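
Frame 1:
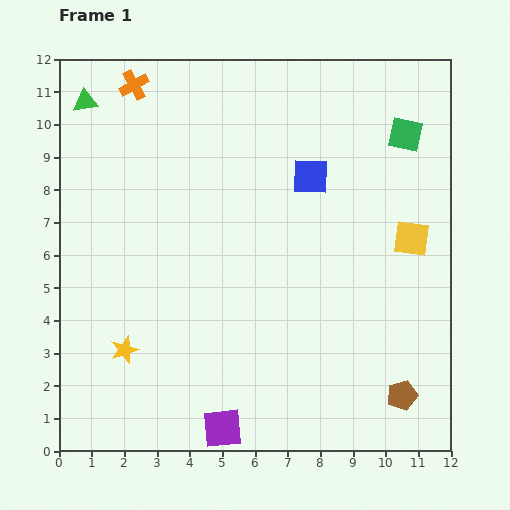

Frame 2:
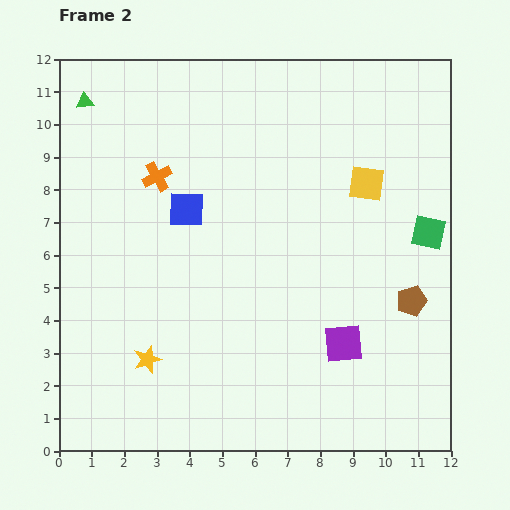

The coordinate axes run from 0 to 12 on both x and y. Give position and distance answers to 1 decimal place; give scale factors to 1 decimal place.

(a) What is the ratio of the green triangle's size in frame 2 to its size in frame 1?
0.7×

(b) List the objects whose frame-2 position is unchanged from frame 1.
the green triangle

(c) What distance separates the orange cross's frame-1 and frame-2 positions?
2.9

The orange cross moved from (2.3, 11.2) to (3.0, 8.4), a distance of √(0.7² + 2.8²) ≈ 2.9.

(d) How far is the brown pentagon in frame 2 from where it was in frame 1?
2.9

The brown pentagon moved from (10.5, 1.7) to (10.8, 4.6), a distance of √(0.3² + 2.9²) ≈ 2.9.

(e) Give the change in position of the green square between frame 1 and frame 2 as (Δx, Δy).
(0.7, -3.0)

The green square was at (10.6, 9.7) in frame 1 and (11.3, 6.7) in frame 2.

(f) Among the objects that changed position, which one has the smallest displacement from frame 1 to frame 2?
the yellow star

(moved 0.8)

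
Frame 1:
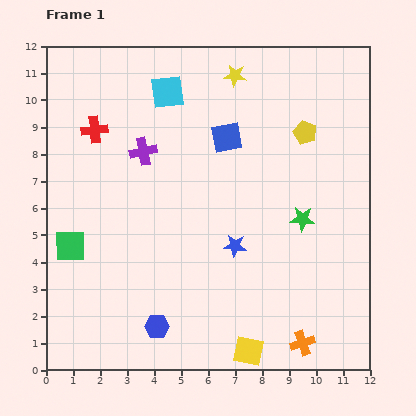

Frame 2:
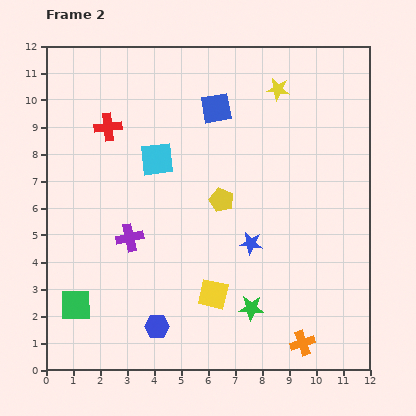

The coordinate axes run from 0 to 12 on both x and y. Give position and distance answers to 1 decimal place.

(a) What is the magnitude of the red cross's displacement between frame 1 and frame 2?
0.5

The red cross moved from (1.8, 8.9) to (2.3, 9.0), a distance of √(0.5² + 0.1²) ≈ 0.5.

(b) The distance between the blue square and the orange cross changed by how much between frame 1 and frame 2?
+1.2

Distance in frame 1: 8.1. Distance in frame 2: 9.3.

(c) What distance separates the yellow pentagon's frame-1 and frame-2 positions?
4.0

The yellow pentagon moved from (9.6, 8.8) to (6.5, 6.3), a distance of √(3.1² + 2.5²) ≈ 4.0.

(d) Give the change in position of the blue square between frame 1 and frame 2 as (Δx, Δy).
(-0.4, 1.1)

The blue square was at (6.7, 8.6) in frame 1 and (6.3, 9.7) in frame 2.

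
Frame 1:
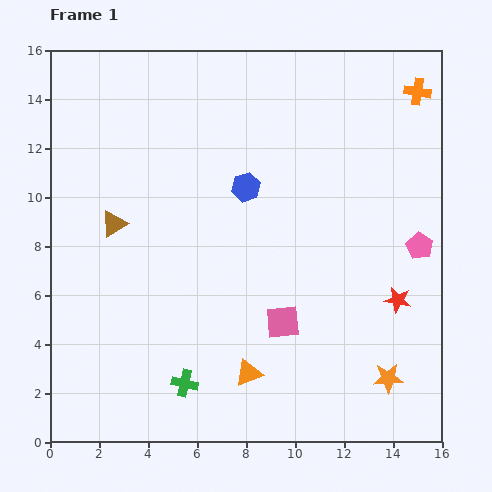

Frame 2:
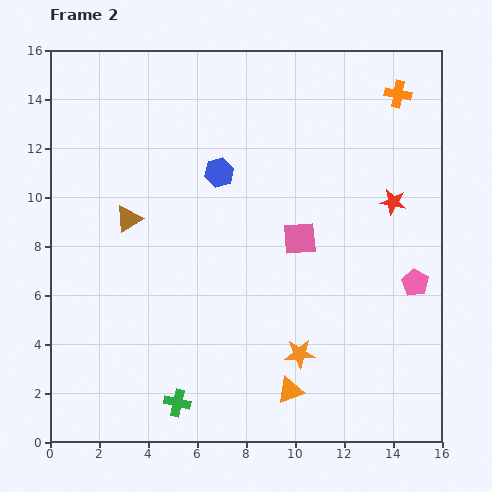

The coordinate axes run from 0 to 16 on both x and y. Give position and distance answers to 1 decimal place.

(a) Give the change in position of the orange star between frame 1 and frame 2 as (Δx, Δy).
(-3.6, 1.0)

The orange star was at (13.8, 2.6) in frame 1 and (10.2, 3.6) in frame 2.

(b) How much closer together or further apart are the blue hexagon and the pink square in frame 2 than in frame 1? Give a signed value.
-1.4

Distance in frame 1: 5.7. Distance in frame 2: 4.3.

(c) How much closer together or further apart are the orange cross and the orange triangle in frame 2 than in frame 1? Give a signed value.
-0.5

Distance in frame 1: 13.4. Distance in frame 2: 12.9.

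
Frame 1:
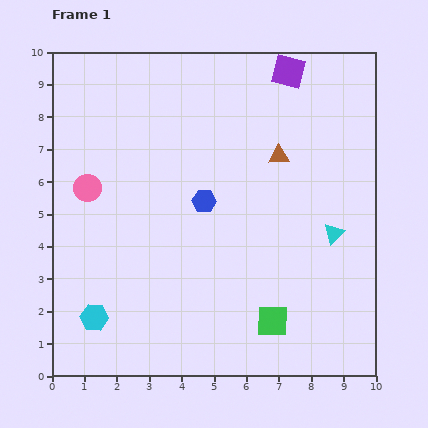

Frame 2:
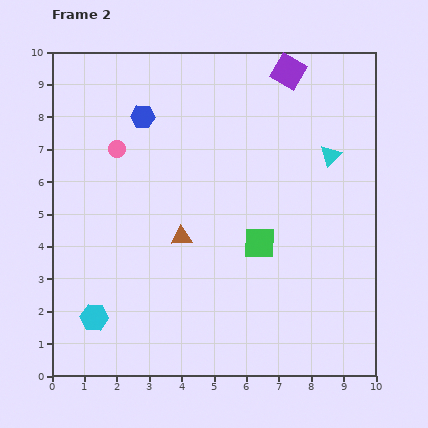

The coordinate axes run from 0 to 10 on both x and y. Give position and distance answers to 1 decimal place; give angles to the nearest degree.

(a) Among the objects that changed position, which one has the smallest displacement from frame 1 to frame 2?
the pink circle

(moved 1.5)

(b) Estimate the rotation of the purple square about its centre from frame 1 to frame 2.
17° clockwise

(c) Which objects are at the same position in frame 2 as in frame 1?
the cyan hexagon, the purple square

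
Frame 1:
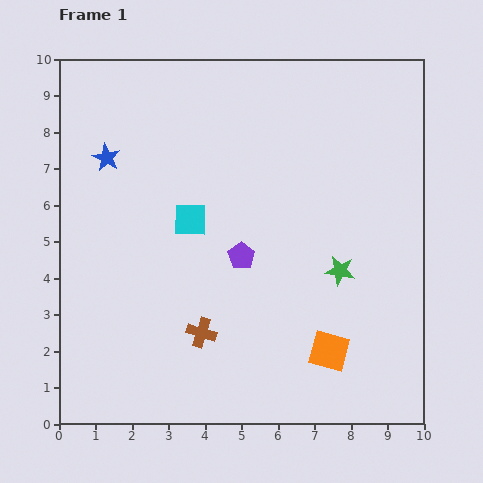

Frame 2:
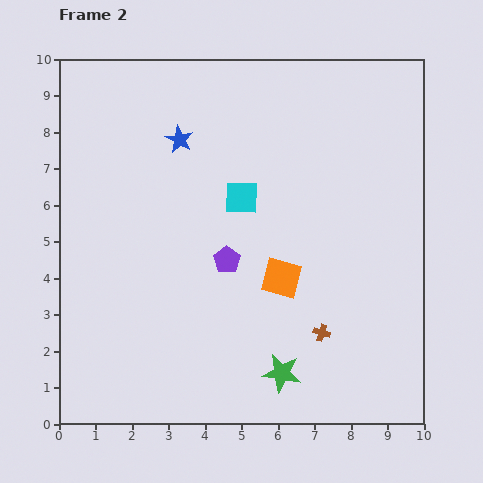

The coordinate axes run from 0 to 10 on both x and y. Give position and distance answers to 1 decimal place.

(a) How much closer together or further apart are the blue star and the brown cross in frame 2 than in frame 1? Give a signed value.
+1.1

Distance in frame 1: 5.5. Distance in frame 2: 6.6.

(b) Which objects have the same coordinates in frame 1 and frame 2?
none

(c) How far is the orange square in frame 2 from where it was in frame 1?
2.4

The orange square moved from (7.4, 2.0) to (6.1, 4.0), a distance of √(1.3² + 2.0²) ≈ 2.4.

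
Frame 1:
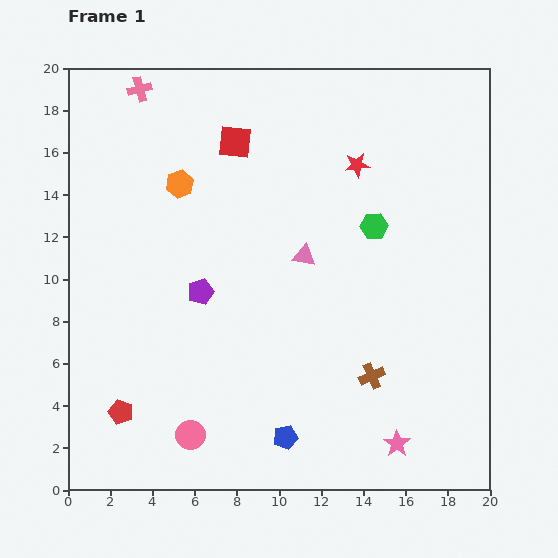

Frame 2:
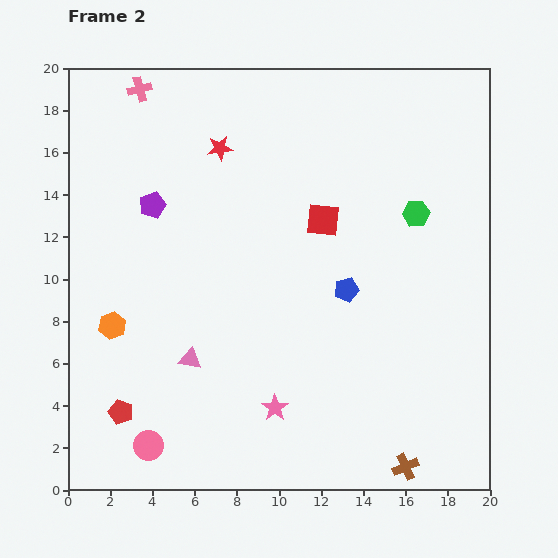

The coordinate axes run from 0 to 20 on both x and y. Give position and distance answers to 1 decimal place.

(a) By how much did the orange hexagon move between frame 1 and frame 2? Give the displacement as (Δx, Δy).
(-3.2, -6.7)

The orange hexagon was at (5.3, 14.5) in frame 1 and (2.1, 7.8) in frame 2.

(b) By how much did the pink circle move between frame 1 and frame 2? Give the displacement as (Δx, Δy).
(-2.0, -0.5)

The pink circle was at (5.8, 2.6) in frame 1 and (3.8, 2.1) in frame 2.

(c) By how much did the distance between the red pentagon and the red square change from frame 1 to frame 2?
-0.7

Distance in frame 1: 13.9. Distance in frame 2: 13.2.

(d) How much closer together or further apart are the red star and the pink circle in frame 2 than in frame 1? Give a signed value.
-0.5

Distance in frame 1: 15.0. Distance in frame 2: 14.5.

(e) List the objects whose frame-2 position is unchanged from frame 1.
the pink cross, the red pentagon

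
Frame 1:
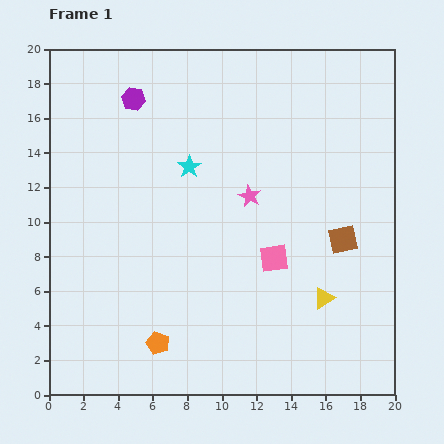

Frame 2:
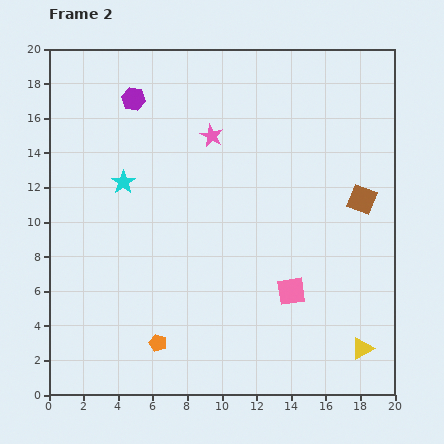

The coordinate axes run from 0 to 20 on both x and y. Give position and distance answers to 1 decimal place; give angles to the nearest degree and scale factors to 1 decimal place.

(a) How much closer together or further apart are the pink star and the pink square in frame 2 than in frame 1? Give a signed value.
+6.2

Distance in frame 1: 3.9. Distance in frame 2: 10.1.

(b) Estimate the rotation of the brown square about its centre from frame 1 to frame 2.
33° clockwise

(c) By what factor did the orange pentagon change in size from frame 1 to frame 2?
0.8×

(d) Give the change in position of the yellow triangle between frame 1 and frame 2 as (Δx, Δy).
(2.2, -2.9)

The yellow triangle was at (15.9, 5.6) in frame 1 and (18.1, 2.7) in frame 2.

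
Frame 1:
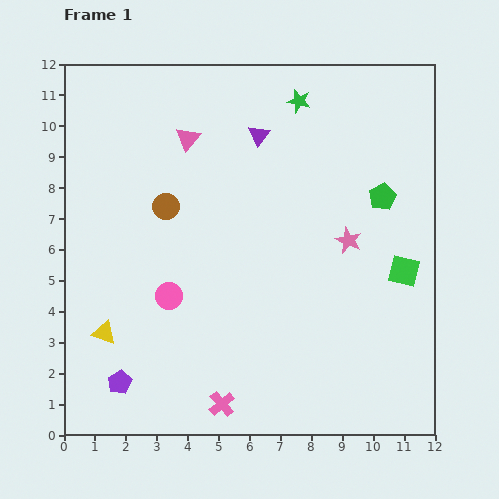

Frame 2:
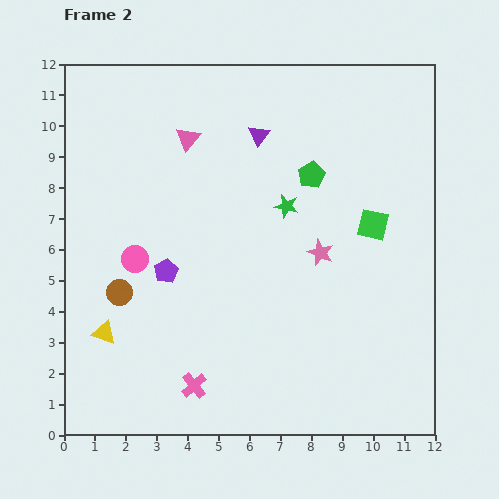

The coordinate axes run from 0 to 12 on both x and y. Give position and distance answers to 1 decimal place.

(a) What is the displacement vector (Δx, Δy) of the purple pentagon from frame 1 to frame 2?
(1.5, 3.6)

The purple pentagon was at (1.8, 1.7) in frame 1 and (3.3, 5.3) in frame 2.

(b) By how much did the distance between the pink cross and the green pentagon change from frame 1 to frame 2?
-0.7

Distance in frame 1: 8.5. Distance in frame 2: 7.8.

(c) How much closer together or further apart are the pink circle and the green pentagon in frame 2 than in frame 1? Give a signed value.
-1.3

Distance in frame 1: 7.6. Distance in frame 2: 6.3.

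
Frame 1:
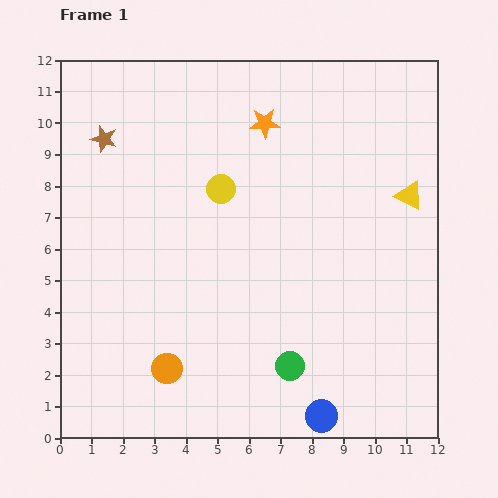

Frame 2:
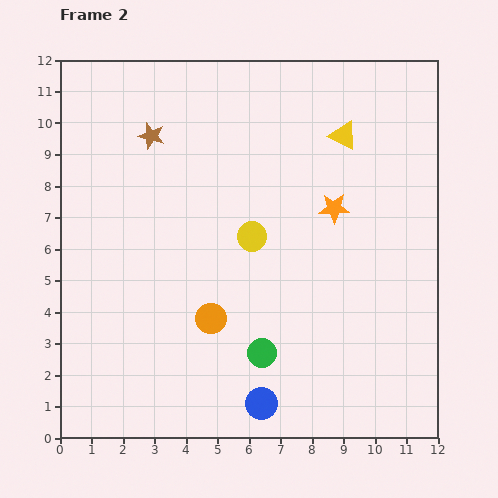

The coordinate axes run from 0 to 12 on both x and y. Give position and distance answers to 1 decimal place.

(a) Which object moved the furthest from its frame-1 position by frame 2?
the orange star

(moved 3.5; next 2.8)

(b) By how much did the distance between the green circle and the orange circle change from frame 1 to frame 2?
-2.0

Distance in frame 1: 3.9. Distance in frame 2: 1.9.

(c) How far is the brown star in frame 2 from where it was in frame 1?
1.5

The brown star moved from (1.4, 9.5) to (2.9, 9.6), a distance of √(1.5² + 0.1²) ≈ 1.5.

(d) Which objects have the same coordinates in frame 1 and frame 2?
none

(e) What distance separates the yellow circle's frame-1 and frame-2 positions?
1.8

The yellow circle moved from (5.1, 7.9) to (6.1, 6.4), a distance of √(1.0² + 1.5²) ≈ 1.8.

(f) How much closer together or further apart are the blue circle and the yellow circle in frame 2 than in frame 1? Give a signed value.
-2.6

Distance in frame 1: 7.9. Distance in frame 2: 5.3.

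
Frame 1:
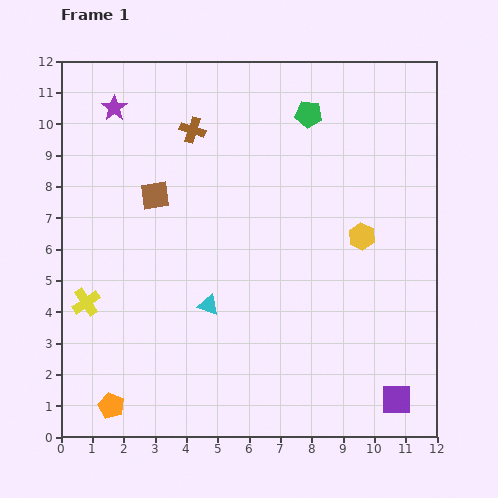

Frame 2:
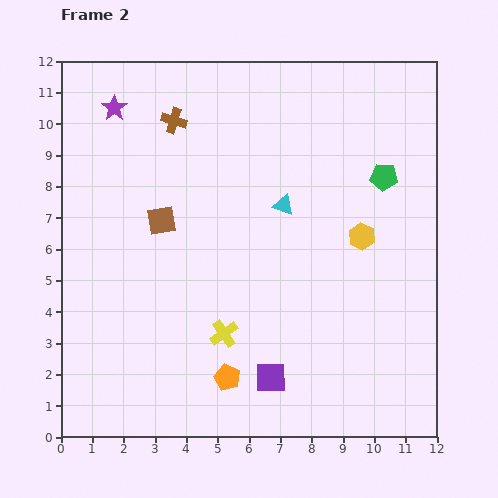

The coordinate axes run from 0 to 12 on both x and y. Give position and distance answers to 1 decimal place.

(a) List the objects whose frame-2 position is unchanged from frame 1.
the purple star, the yellow hexagon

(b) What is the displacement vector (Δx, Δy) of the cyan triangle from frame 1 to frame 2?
(2.4, 3.2)

The cyan triangle was at (4.7, 4.2) in frame 1 and (7.1, 7.4) in frame 2.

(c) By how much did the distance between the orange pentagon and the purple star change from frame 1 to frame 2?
-0.2

Distance in frame 1: 9.5. Distance in frame 2: 9.3.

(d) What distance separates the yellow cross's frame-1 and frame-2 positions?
4.5

The yellow cross moved from (0.8, 4.3) to (5.2, 3.3), a distance of √(4.4² + 1.0²) ≈ 4.5.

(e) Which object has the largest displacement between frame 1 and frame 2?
the yellow cross

(moved 4.5; next 4.1)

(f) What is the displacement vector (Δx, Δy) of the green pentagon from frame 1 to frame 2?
(2.4, -2.0)

The green pentagon was at (7.9, 10.3) in frame 1 and (10.3, 8.3) in frame 2.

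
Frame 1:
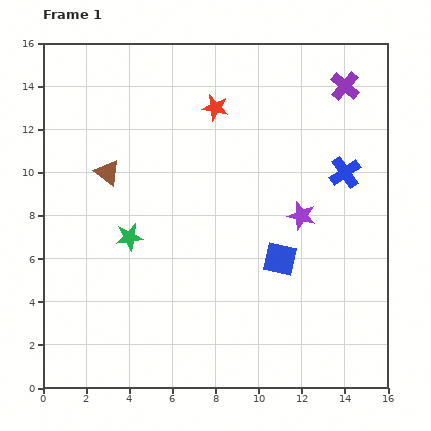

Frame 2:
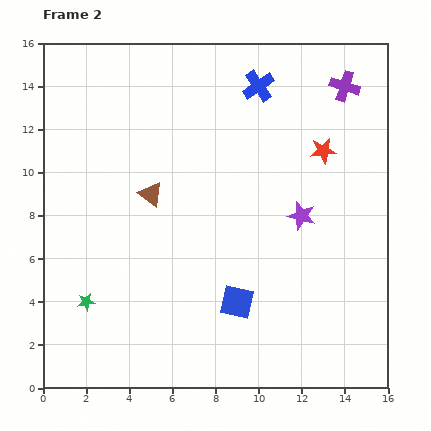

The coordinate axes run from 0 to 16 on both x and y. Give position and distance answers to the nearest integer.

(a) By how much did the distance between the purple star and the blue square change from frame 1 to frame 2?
+3

Distance in frame 1: 2. Distance in frame 2: 5.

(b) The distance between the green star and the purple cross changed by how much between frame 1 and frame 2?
+4

Distance in frame 1: 12. Distance in frame 2: 16.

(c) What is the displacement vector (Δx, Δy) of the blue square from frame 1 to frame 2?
(-2, -2)

The blue square was at (11, 6) in frame 1 and (9, 4) in frame 2.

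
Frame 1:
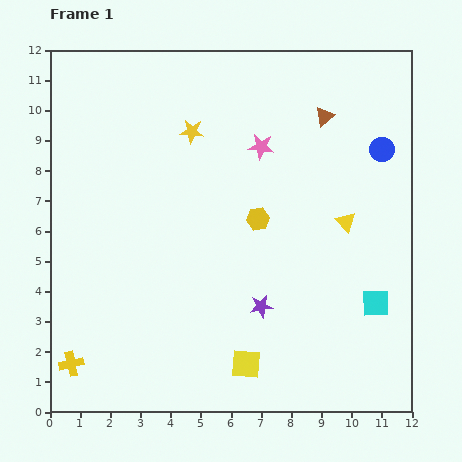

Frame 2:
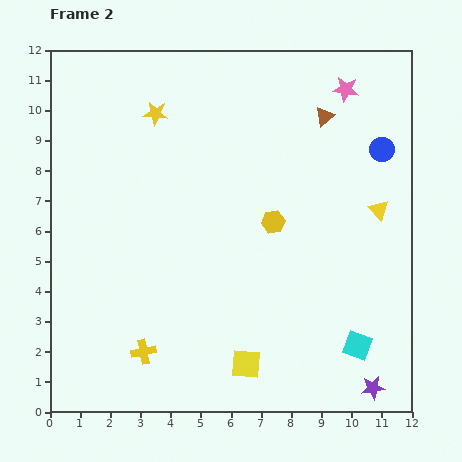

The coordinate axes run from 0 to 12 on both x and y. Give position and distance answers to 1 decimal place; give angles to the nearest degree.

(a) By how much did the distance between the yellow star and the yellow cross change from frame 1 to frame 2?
-0.8

Distance in frame 1: 8.7. Distance in frame 2: 7.9.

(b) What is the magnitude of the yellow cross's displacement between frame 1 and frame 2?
2.4

The yellow cross moved from (0.7, 1.6) to (3.1, 2.0), a distance of √(2.4² + 0.4²) ≈ 2.4.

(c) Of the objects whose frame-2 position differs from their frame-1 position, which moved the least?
the yellow hexagon

(moved 0.5)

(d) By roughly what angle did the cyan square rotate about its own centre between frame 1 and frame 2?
20° clockwise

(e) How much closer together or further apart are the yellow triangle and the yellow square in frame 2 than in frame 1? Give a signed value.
+1.0

Distance in frame 1: 5.7. Distance in frame 2: 6.7.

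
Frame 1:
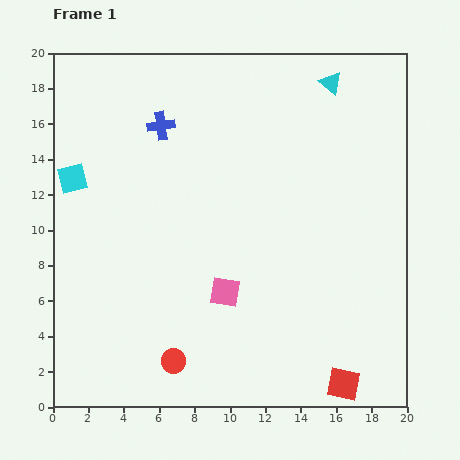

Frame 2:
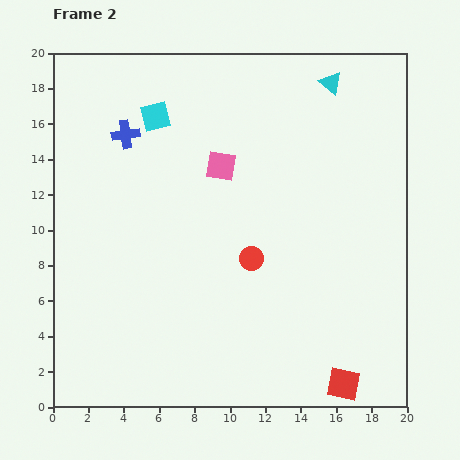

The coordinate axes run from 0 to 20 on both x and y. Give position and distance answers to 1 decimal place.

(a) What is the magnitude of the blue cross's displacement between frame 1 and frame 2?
2.1

The blue cross moved from (6.1, 15.9) to (4.1, 15.4), a distance of √(2.0² + 0.5²) ≈ 2.1.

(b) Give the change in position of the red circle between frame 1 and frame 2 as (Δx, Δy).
(4.4, 5.8)

The red circle was at (6.8, 2.6) in frame 1 and (11.2, 8.4) in frame 2.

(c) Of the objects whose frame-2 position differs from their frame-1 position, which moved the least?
the blue cross

(moved 2.1)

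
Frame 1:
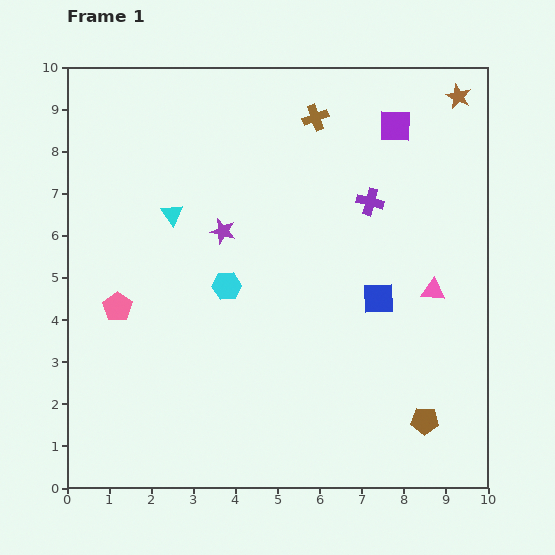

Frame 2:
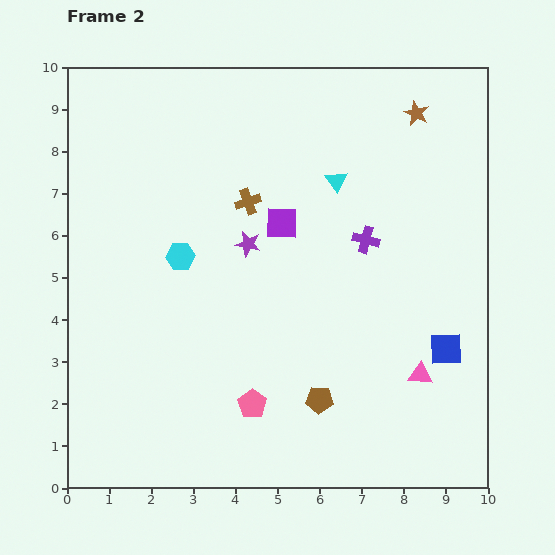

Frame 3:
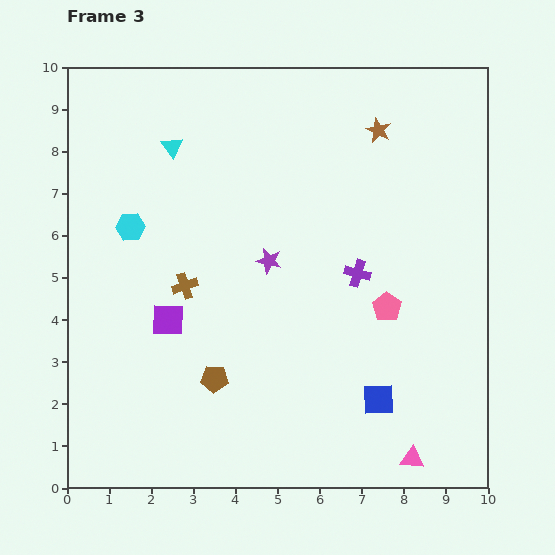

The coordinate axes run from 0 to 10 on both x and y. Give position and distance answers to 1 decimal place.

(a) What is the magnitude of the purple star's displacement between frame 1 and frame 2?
0.7

The purple star moved from (3.7, 6.1) to (4.3, 5.8), a distance of √(0.6² + 0.3²) ≈ 0.7.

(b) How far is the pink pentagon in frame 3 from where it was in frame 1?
6.4

The pink pentagon moved from (1.2, 4.3) to (7.6, 4.3), a distance of √(6.4² + 0.0²) ≈ 6.4.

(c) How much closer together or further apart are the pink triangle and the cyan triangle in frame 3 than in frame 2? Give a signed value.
+4.3

Distance in frame 2: 5.0. Distance in frame 3: 9.3.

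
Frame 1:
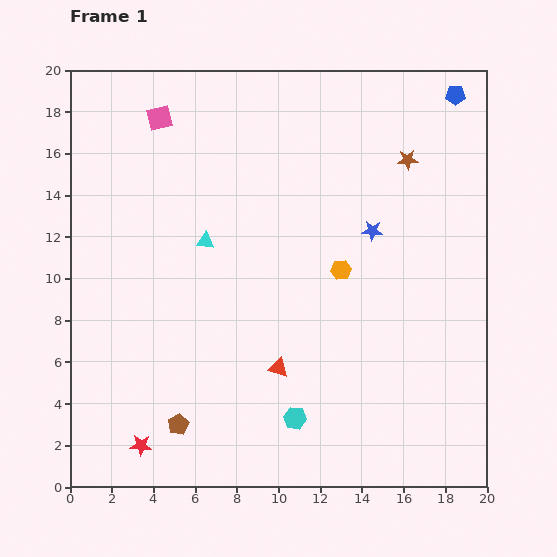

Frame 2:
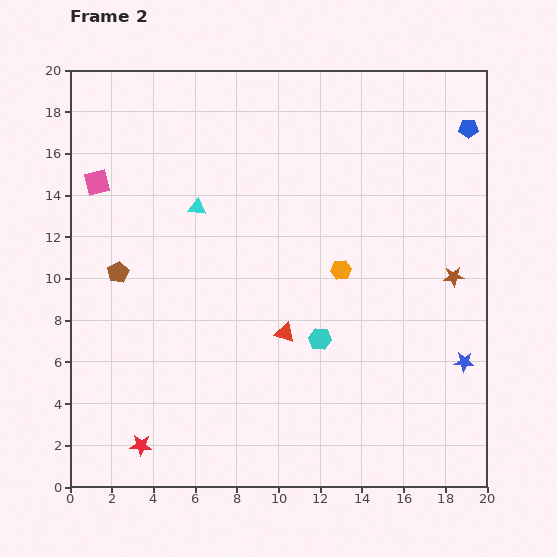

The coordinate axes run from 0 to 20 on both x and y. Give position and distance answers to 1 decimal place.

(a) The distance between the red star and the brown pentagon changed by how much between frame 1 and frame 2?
+6.3

Distance in frame 1: 2.1. Distance in frame 2: 8.4.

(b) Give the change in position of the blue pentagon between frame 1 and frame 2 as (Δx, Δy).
(0.6, -1.6)

The blue pentagon was at (18.5, 18.8) in frame 1 and (19.1, 17.2) in frame 2.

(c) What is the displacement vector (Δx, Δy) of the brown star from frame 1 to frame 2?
(2.2, -5.6)

The brown star was at (16.2, 15.7) in frame 1 and (18.4, 10.1) in frame 2.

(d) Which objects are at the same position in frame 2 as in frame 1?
the orange hexagon, the red star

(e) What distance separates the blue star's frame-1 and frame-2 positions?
7.7

The blue star moved from (14.5, 12.3) to (18.9, 6.0), a distance of √(4.4² + 6.3²) ≈ 7.7.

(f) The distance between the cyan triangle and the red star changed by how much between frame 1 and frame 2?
+1.4

Distance in frame 1: 10.3. Distance in frame 2: 11.7.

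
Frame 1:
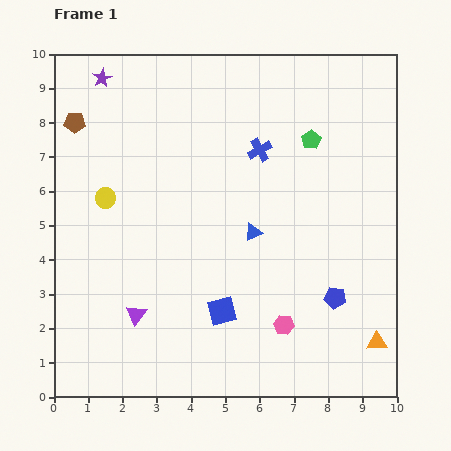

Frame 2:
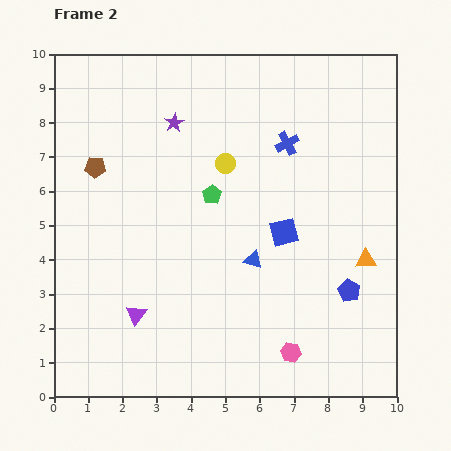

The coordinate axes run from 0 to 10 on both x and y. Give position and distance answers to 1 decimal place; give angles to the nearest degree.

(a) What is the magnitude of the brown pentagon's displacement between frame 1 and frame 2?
1.4

The brown pentagon moved from (0.6, 8.0) to (1.2, 6.7), a distance of √(0.6² + 1.3²) ≈ 1.4.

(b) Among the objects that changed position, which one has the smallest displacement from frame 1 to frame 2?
the blue pentagon

(moved 0.4)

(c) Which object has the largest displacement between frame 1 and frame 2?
the yellow circle

(moved 3.6; next 3.3)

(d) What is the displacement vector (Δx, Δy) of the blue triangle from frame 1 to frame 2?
(0.0, -0.8)

The blue triangle was at (5.8, 4.8) in frame 1 and (5.8, 4.0) in frame 2.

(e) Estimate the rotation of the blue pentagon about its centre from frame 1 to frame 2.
20° clockwise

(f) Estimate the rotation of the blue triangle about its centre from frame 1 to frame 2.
43° clockwise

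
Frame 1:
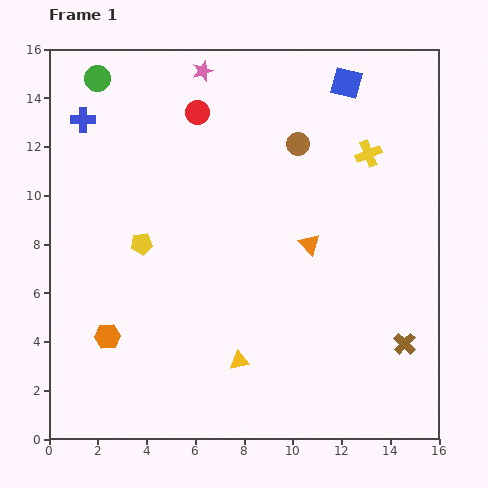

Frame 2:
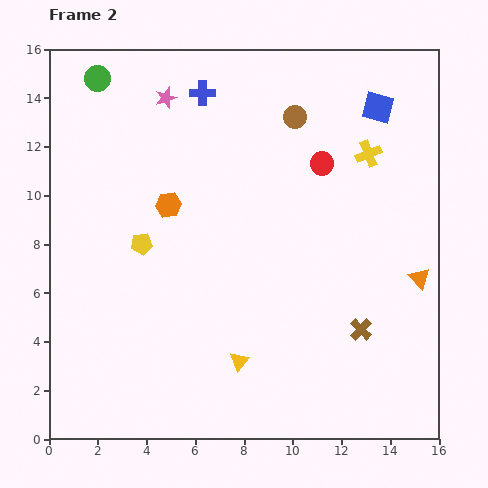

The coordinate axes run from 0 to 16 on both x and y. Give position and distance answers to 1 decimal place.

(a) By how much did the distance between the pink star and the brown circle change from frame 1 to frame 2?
+0.5

Distance in frame 1: 4.9. Distance in frame 2: 5.4.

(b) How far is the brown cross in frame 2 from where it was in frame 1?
1.9

The brown cross moved from (14.6, 3.9) to (12.8, 4.5), a distance of √(1.8² + 0.6²) ≈ 1.9.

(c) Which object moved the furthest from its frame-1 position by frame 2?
the orange hexagon

(moved 6.0; next 5.5)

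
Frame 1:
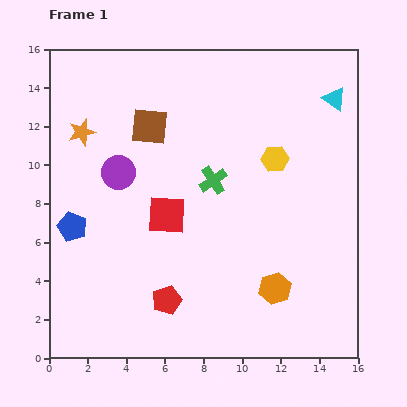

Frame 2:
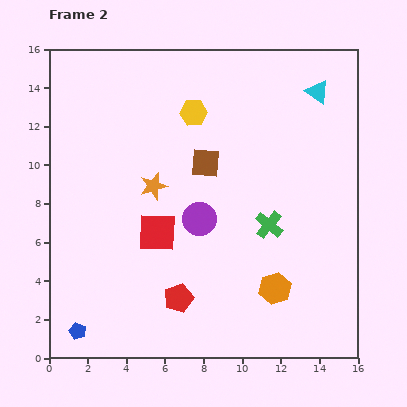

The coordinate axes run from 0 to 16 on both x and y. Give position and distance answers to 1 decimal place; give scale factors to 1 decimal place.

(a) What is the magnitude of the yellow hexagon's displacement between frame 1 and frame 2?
4.8

The yellow hexagon moved from (11.7, 10.3) to (7.5, 12.7), a distance of √(4.2² + 2.4²) ≈ 4.8.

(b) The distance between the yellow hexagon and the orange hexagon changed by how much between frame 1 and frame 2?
+3.3

Distance in frame 1: 6.7. Distance in frame 2: 10.0.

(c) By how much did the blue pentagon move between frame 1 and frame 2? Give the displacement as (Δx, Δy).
(0.3, -5.4)

The blue pentagon was at (1.2, 6.8) in frame 1 and (1.5, 1.4) in frame 2.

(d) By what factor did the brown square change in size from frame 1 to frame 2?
0.8×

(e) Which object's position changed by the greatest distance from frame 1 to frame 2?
the blue pentagon

(moved 5.4; next 4.8)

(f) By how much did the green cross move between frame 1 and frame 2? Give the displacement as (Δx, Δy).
(2.9, -2.3)

The green cross was at (8.5, 9.2) in frame 1 and (11.4, 6.9) in frame 2.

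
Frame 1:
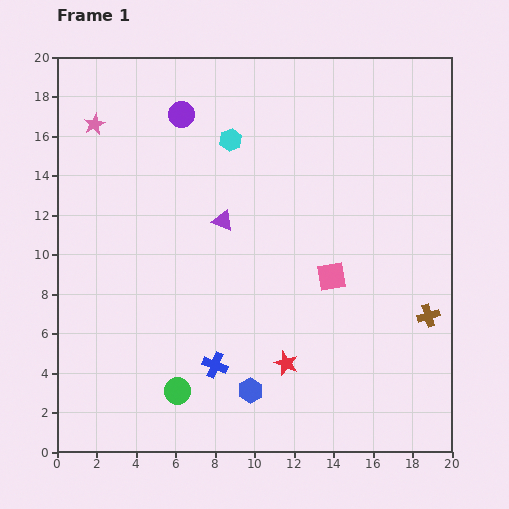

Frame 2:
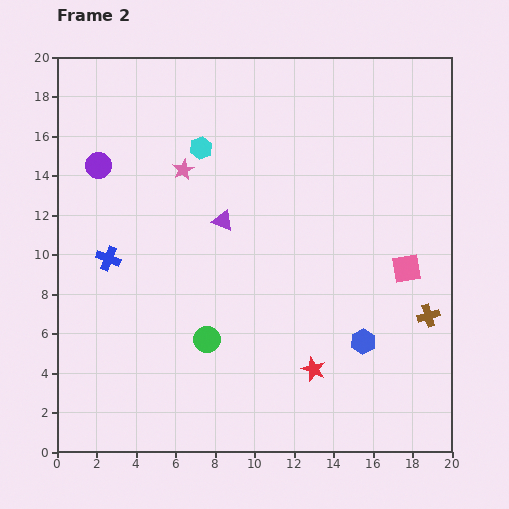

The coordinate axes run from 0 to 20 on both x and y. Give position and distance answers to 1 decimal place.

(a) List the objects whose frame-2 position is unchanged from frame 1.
the brown cross, the purple triangle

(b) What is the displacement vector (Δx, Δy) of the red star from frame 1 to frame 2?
(1.4, -0.3)

The red star was at (11.6, 4.5) in frame 1 and (13.0, 4.2) in frame 2.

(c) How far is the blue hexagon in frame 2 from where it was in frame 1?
6.2

The blue hexagon moved from (9.8, 3.1) to (15.5, 5.6), a distance of √(5.7² + 2.5²) ≈ 6.2.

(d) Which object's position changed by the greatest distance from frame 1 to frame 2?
the blue cross

(moved 7.6; next 6.2)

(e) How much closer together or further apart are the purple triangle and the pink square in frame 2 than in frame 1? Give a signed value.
+3.4

Distance in frame 1: 6.2. Distance in frame 2: 9.6.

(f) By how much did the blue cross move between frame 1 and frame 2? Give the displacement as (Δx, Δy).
(-5.4, 5.4)

The blue cross was at (8.0, 4.4) in frame 1 and (2.6, 9.8) in frame 2.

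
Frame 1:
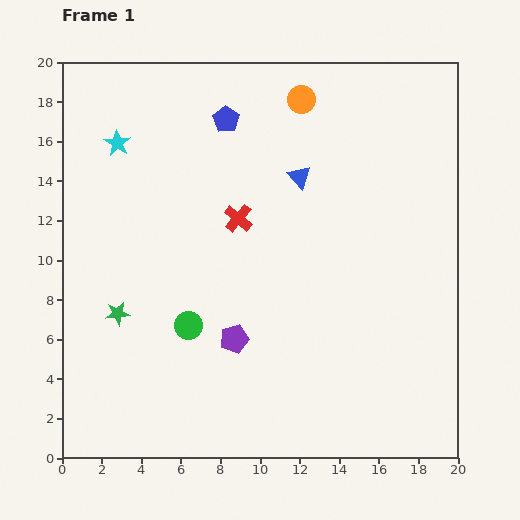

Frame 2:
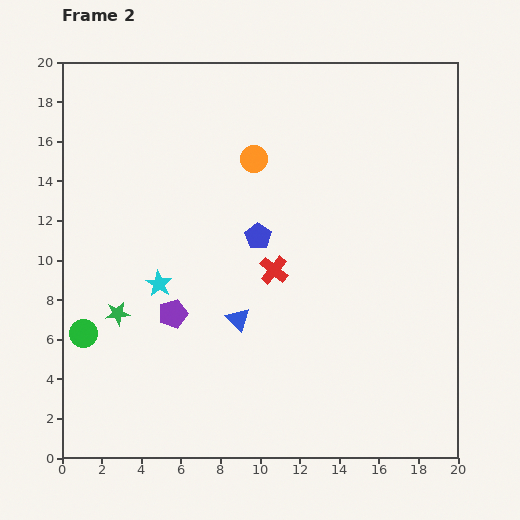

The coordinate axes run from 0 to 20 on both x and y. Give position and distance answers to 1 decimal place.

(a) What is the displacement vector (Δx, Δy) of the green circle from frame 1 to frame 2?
(-5.3, -0.4)

The green circle was at (6.4, 6.7) in frame 1 and (1.1, 6.3) in frame 2.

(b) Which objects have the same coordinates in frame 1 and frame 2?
the green star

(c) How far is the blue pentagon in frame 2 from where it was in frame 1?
6.1

The blue pentagon moved from (8.3, 17.1) to (9.9, 11.2), a distance of √(1.6² + 5.9²) ≈ 6.1.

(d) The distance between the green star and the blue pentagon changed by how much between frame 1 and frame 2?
-3.1

Distance in frame 1: 11.2. Distance in frame 2: 8.1.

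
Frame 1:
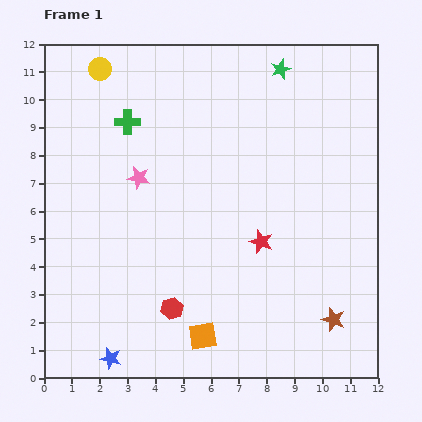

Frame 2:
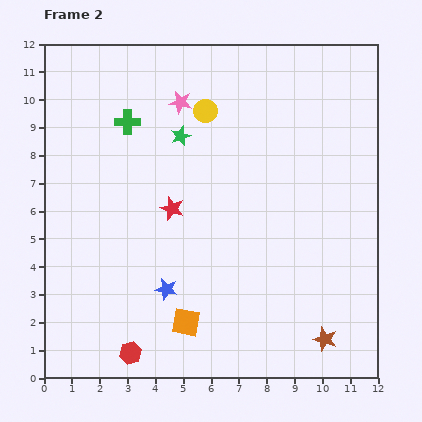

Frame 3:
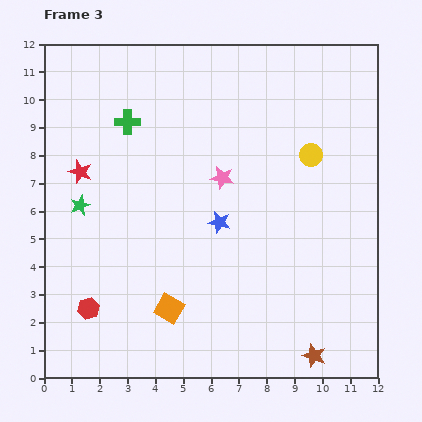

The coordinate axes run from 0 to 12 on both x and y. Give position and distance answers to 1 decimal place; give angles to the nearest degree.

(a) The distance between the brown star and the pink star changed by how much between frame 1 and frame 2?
+1.3

Distance in frame 1: 8.7. Distance in frame 2: 10.0.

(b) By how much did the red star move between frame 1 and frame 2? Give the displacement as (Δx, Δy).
(-3.2, 1.2)

The red star was at (7.8, 4.9) in frame 1 and (4.6, 6.1) in frame 2.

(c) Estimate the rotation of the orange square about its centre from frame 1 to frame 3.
40° clockwise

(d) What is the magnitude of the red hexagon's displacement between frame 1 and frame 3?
3.0

The red hexagon moved from (4.6, 2.5) to (1.6, 2.5), a distance of √(3.0² + 0.0²) ≈ 3.0.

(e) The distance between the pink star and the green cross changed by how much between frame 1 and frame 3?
+1.9

Distance in frame 1: 2.0. Distance in frame 3: 3.9.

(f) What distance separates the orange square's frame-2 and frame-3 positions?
0.8

The orange square moved from (5.1, 2.0) to (4.5, 2.5), a distance of √(0.6² + 0.5²) ≈ 0.8.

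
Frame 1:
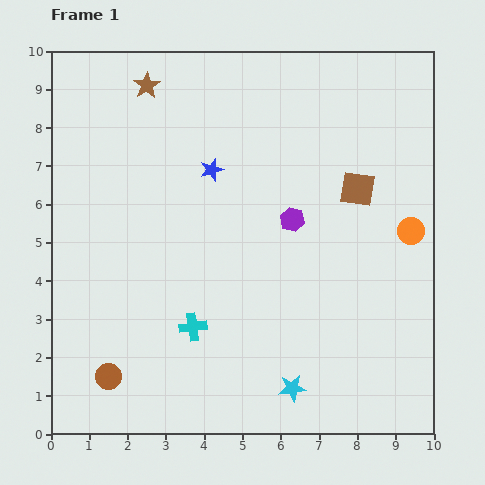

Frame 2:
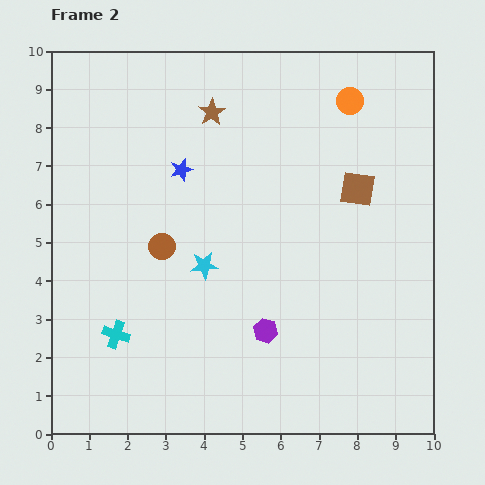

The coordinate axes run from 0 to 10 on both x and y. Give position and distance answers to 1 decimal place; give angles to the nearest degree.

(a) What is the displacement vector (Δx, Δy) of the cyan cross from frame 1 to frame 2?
(-2.0, -0.2)

The cyan cross was at (3.7, 2.8) in frame 1 and (1.7, 2.6) in frame 2.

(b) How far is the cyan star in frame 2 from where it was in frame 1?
3.9

The cyan star moved from (6.3, 1.2) to (4.0, 4.4), a distance of √(2.3² + 3.2²) ≈ 3.9.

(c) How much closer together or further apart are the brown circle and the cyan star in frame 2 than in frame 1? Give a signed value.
-3.6

Distance in frame 1: 4.8. Distance in frame 2: 1.2.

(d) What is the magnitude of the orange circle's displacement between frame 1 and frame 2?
3.8

The orange circle moved from (9.4, 5.3) to (7.8, 8.7), a distance of √(1.6² + 3.4²) ≈ 3.8.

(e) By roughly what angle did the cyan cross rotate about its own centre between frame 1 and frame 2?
26° clockwise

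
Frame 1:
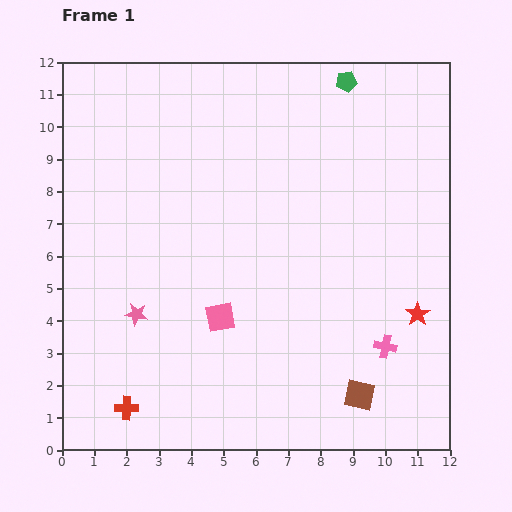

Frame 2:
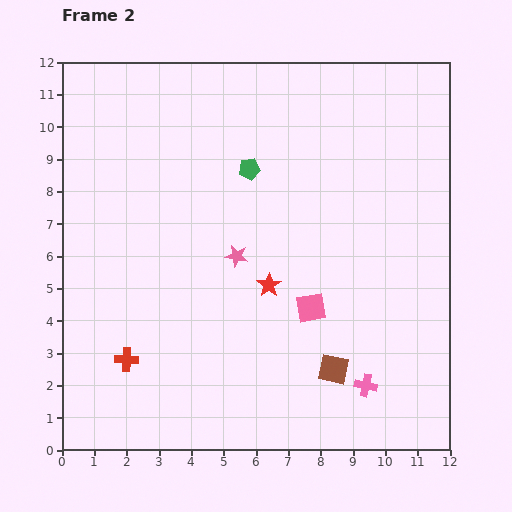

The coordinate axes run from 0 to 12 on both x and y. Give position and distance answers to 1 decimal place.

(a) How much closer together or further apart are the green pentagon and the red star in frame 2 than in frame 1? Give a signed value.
-3.9

Distance in frame 1: 7.5. Distance in frame 2: 3.6.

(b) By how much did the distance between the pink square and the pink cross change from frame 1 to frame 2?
-2.3

Distance in frame 1: 5.2. Distance in frame 2: 2.9.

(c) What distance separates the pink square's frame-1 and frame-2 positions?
2.8

The pink square moved from (4.9, 4.1) to (7.7, 4.4), a distance of √(2.8² + 0.3²) ≈ 2.8.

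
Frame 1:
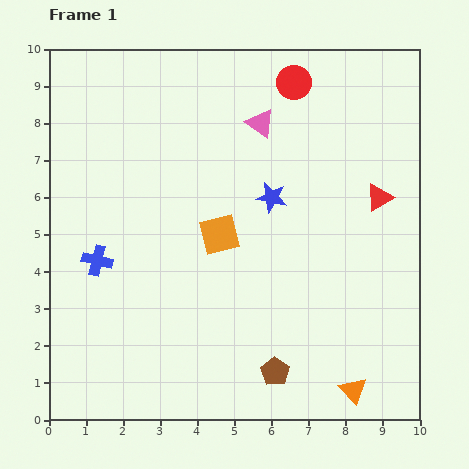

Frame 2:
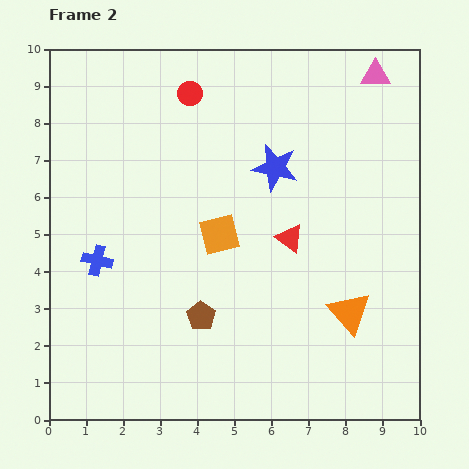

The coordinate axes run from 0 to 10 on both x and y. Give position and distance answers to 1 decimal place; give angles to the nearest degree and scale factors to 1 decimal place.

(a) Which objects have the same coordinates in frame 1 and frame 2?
the blue cross, the orange square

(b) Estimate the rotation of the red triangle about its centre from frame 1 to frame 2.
53° counter-clockwise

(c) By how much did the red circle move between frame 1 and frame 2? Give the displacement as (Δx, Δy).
(-2.8, -0.3)

The red circle was at (6.6, 9.1) in frame 1 and (3.8, 8.8) in frame 2.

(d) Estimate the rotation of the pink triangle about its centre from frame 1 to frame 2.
33° counter-clockwise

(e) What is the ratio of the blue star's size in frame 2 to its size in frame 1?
1.5×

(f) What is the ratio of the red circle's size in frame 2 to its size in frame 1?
0.7×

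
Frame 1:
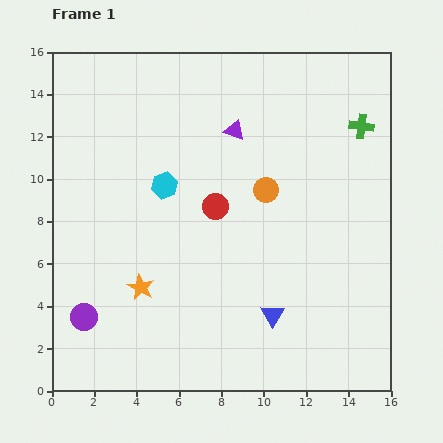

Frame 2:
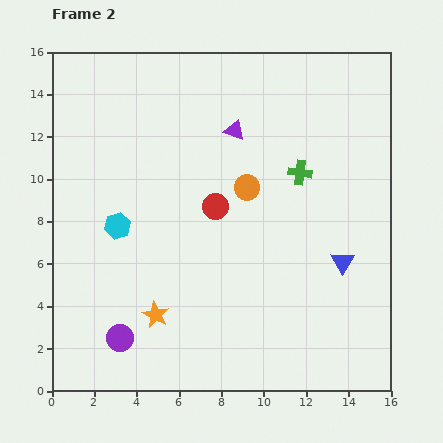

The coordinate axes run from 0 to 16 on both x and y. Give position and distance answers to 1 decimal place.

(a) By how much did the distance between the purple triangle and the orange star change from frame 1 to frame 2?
+0.9

Distance in frame 1: 8.6. Distance in frame 2: 9.5.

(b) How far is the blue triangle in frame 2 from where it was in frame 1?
4.1

The blue triangle moved from (10.4, 3.6) to (13.7, 6.1), a distance of √(3.3² + 2.5²) ≈ 4.1.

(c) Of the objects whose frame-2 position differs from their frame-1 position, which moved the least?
the orange circle

(moved 0.9)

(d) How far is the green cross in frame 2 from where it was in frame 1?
3.6

The green cross moved from (14.6, 12.5) to (11.7, 10.3), a distance of √(2.9² + 2.2²) ≈ 3.6.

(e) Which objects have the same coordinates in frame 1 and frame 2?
the purple triangle, the red circle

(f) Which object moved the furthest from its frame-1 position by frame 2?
the blue triangle

(moved 4.1; next 3.6)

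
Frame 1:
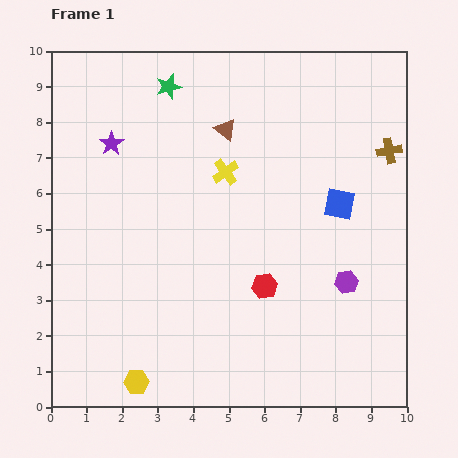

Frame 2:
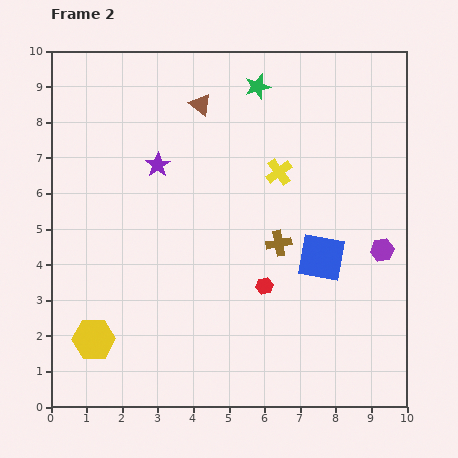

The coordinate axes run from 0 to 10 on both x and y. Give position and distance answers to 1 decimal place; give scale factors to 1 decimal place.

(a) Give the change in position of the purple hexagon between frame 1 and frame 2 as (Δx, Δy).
(1.0, 0.9)

The purple hexagon was at (8.3, 3.5) in frame 1 and (9.3, 4.4) in frame 2.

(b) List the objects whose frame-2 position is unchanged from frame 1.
the red hexagon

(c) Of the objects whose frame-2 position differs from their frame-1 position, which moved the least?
the brown triangle

(moved 1.0)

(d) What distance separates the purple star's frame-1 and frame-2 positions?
1.4

The purple star moved from (1.7, 7.4) to (3.0, 6.8), a distance of √(1.3² + 0.6²) ≈ 1.4.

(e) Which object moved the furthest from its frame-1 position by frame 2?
the brown cross

(moved 4.0; next 2.5)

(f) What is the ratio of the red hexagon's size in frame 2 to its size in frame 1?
0.7×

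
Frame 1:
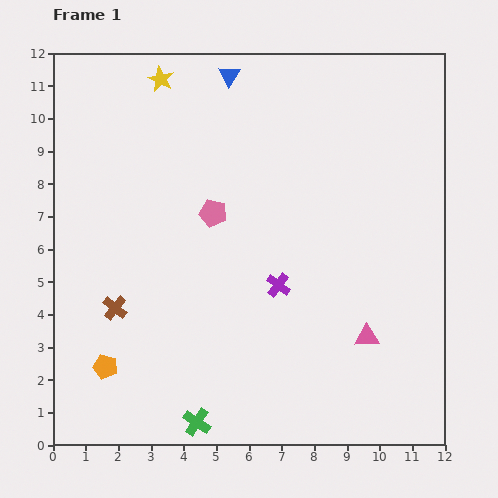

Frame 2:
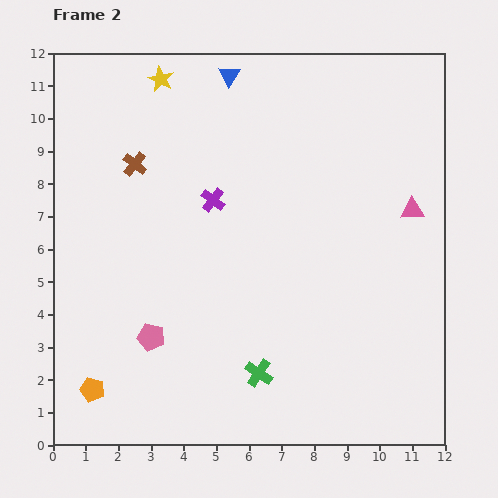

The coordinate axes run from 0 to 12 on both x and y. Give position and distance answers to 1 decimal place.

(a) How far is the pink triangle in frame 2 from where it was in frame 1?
4.1

The pink triangle moved from (9.6, 3.3) to (11.0, 7.2), a distance of √(1.4² + 3.9²) ≈ 4.1.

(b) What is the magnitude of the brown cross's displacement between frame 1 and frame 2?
4.4

The brown cross moved from (1.9, 4.2) to (2.5, 8.6), a distance of √(0.6² + 4.4²) ≈ 4.4.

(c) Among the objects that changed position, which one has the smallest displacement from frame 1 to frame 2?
the orange pentagon

(moved 0.8)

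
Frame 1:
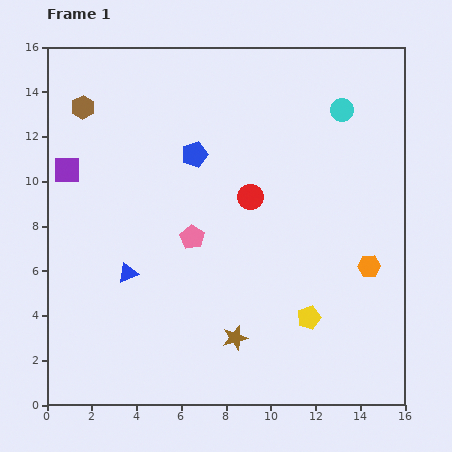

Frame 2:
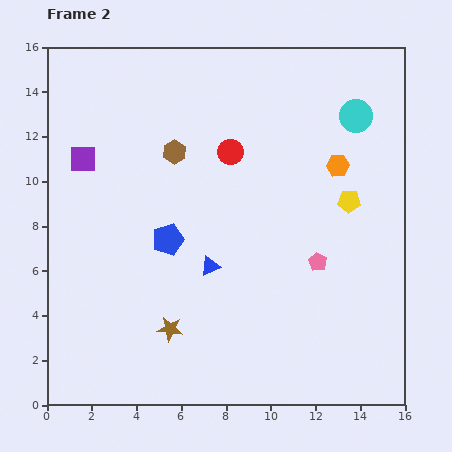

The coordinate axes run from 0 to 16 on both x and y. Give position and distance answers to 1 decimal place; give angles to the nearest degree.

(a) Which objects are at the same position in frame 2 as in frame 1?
none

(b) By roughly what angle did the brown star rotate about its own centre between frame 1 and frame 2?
23° clockwise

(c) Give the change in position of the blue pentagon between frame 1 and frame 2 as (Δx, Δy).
(-1.2, -3.8)

The blue pentagon was at (6.6, 11.2) in frame 1 and (5.4, 7.4) in frame 2.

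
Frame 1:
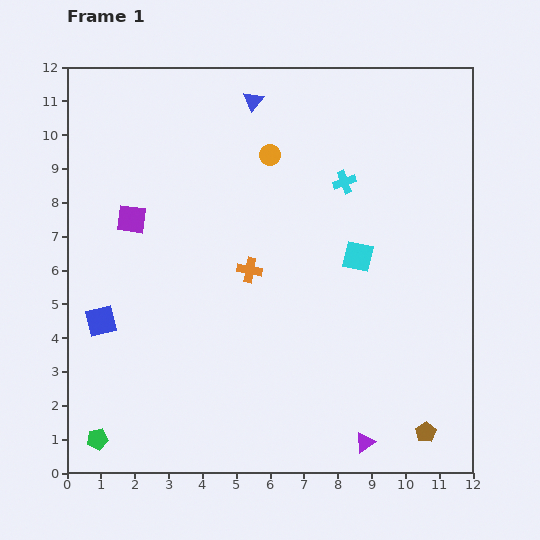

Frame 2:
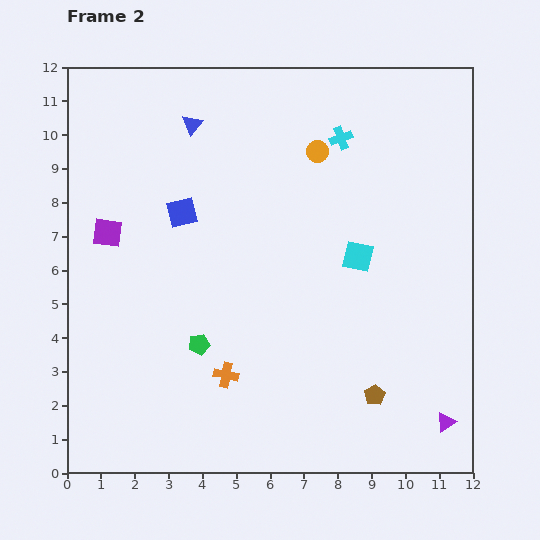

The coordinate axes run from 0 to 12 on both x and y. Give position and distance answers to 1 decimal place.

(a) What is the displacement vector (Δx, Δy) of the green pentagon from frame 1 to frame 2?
(3.0, 2.8)

The green pentagon was at (0.9, 1.0) in frame 1 and (3.9, 3.8) in frame 2.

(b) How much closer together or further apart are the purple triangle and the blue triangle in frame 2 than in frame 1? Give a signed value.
+1.0

Distance in frame 1: 10.6. Distance in frame 2: 11.6.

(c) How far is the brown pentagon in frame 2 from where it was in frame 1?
1.9

The brown pentagon moved from (10.6, 1.2) to (9.1, 2.3), a distance of √(1.5² + 1.1²) ≈ 1.9.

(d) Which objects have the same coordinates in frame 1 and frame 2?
the cyan square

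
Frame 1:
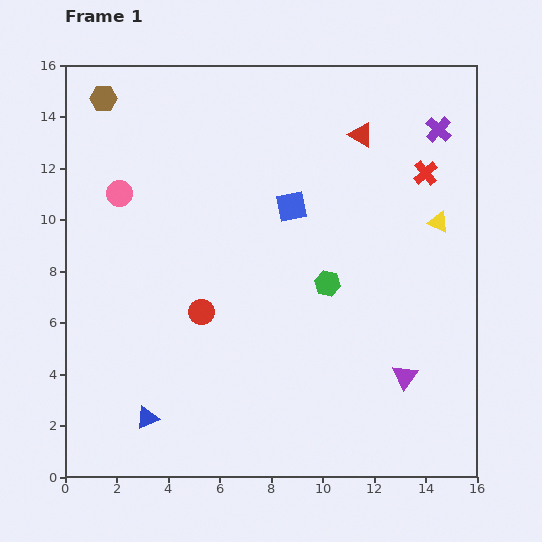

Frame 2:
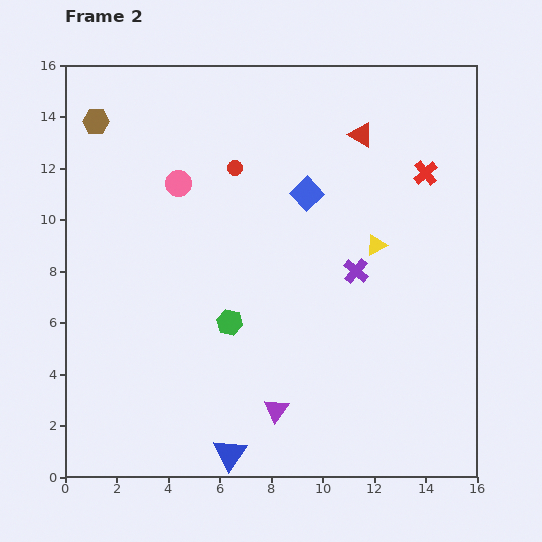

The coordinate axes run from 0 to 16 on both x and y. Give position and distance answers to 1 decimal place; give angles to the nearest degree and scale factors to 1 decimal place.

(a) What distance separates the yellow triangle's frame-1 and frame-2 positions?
2.6

The yellow triangle moved from (14.5, 9.9) to (12.1, 9.0), a distance of √(2.4² + 0.9²) ≈ 2.6.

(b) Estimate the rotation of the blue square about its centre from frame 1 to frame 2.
32° counter-clockwise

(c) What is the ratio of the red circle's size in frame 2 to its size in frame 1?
0.6×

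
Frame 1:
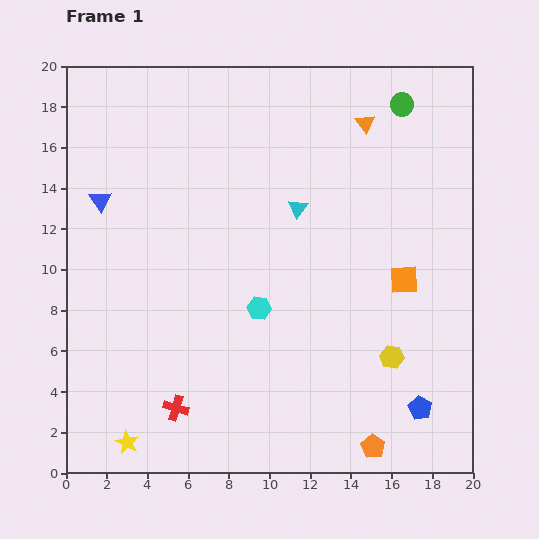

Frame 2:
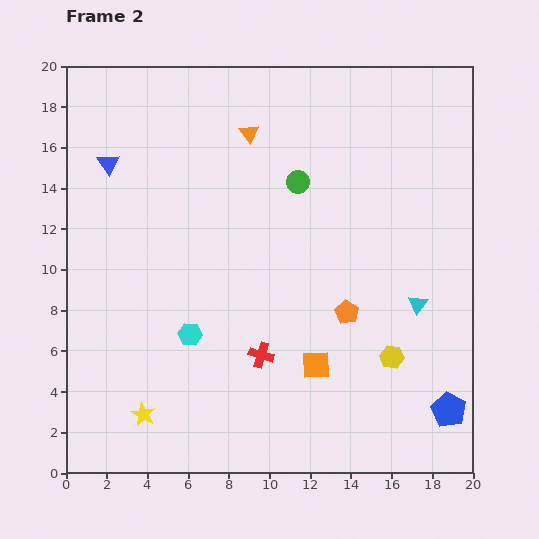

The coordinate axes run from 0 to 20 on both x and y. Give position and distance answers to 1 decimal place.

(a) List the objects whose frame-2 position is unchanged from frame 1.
the yellow hexagon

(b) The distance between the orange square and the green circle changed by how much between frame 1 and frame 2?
+0.4

Distance in frame 1: 8.6. Distance in frame 2: 9.0.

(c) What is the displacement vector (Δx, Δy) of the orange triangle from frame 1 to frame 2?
(-5.7, -0.5)

The orange triangle was at (14.7, 17.2) in frame 1 and (9.0, 16.7) in frame 2.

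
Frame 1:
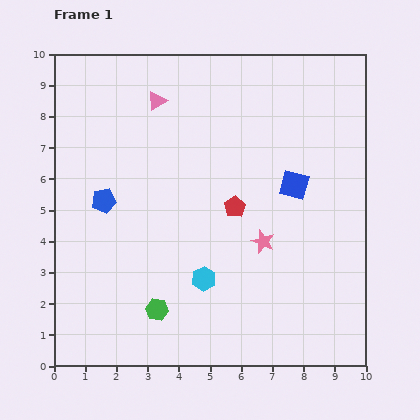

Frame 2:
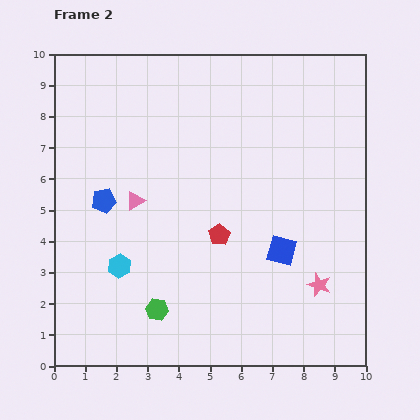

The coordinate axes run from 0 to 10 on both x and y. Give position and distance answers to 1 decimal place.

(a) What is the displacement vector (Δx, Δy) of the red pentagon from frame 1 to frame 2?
(-0.5, -0.9)

The red pentagon was at (5.8, 5.1) in frame 1 and (5.3, 4.2) in frame 2.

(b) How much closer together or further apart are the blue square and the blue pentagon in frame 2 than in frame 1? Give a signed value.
-0.2

Distance in frame 1: 6.1. Distance in frame 2: 5.9.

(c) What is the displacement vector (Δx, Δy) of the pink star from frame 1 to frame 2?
(1.8, -1.4)

The pink star was at (6.7, 4.0) in frame 1 and (8.5, 2.6) in frame 2.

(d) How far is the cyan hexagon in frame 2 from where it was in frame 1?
2.7

The cyan hexagon moved from (4.8, 2.8) to (2.1, 3.2), a distance of √(2.7² + 0.4²) ≈ 2.7.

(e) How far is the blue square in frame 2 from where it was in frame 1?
2.1

The blue square moved from (7.7, 5.8) to (7.3, 3.7), a distance of √(0.4² + 2.1²) ≈ 2.1.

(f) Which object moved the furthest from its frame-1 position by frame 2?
the pink triangle

(moved 3.3; next 2.7)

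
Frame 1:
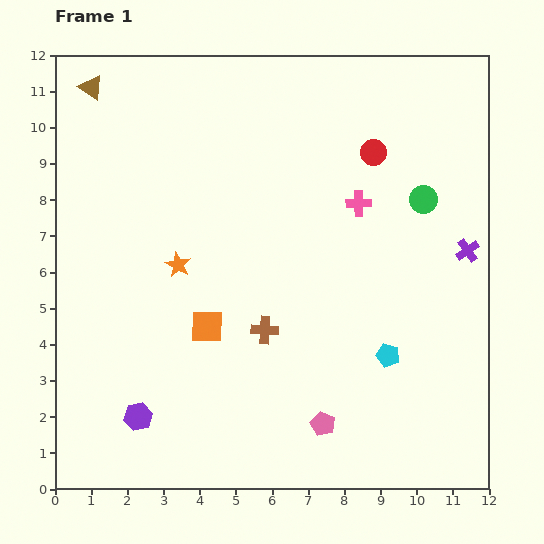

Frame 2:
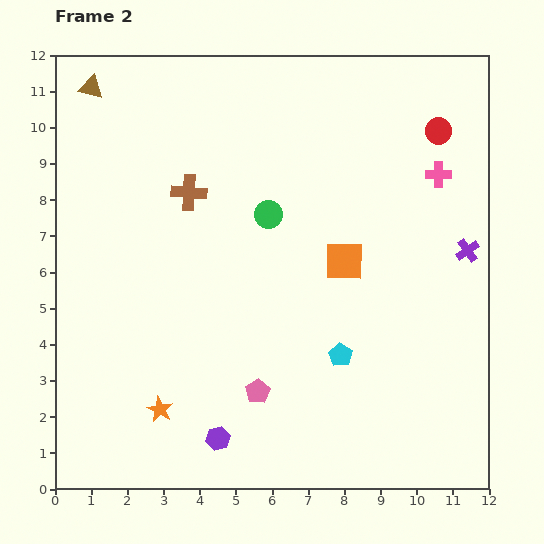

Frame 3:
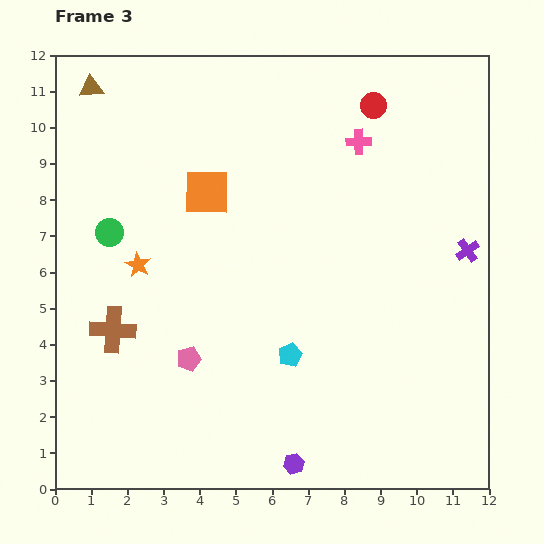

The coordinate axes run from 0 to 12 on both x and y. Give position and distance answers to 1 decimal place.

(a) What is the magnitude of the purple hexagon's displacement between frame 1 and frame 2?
2.3

The purple hexagon moved from (2.3, 2.0) to (4.5, 1.4), a distance of √(2.2² + 0.6²) ≈ 2.3.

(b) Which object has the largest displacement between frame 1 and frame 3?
the green circle

(moved 8.7; next 4.5)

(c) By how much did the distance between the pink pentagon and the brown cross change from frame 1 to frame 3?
-0.9

Distance in frame 1: 3.1. Distance in frame 3: 2.2.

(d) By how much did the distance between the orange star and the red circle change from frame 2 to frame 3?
-3.1

Distance in frame 2: 10.9. Distance in frame 3: 7.8.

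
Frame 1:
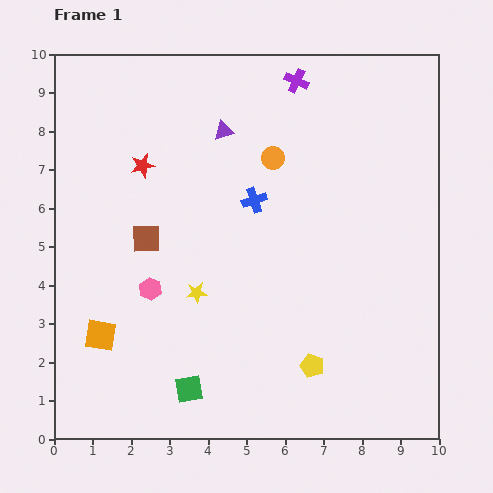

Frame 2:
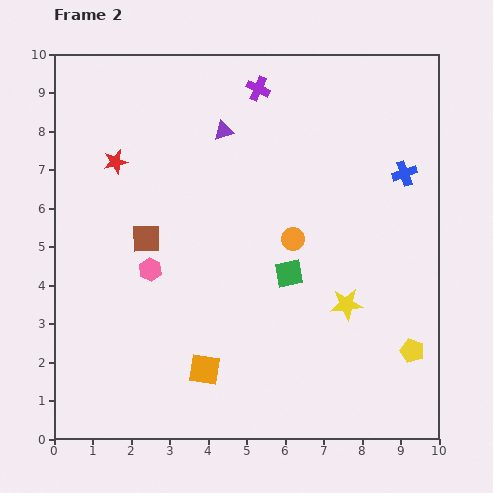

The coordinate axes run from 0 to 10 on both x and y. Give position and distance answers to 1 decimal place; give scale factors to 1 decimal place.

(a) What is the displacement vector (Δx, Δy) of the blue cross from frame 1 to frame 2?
(3.9, 0.7)

The blue cross was at (5.2, 6.2) in frame 1 and (9.1, 6.9) in frame 2.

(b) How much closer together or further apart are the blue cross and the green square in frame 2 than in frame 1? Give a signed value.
-1.2

Distance in frame 1: 5.2. Distance in frame 2: 4.0.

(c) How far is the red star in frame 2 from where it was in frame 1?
0.7

The red star moved from (2.3, 7.1) to (1.6, 7.2), a distance of √(0.7² + 0.1²) ≈ 0.7.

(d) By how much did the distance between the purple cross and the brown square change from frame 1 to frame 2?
-0.8

Distance in frame 1: 5.7. Distance in frame 2: 4.9.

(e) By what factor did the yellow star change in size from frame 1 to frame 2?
1.5×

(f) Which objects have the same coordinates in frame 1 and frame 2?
the purple triangle, the brown square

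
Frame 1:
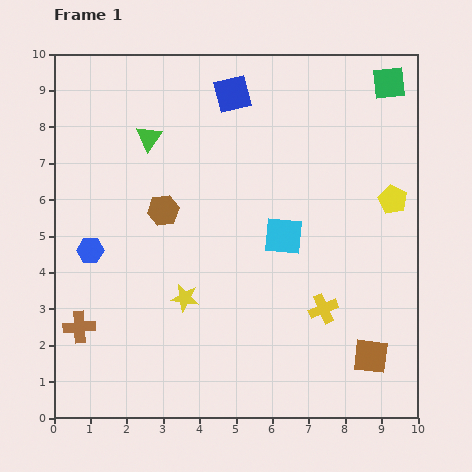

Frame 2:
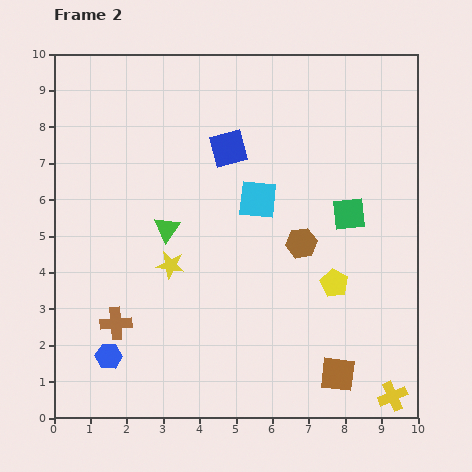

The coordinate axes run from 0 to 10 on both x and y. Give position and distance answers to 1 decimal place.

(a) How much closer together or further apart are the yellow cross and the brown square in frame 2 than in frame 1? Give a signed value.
-0.2

Distance in frame 1: 1.8. Distance in frame 2: 1.6.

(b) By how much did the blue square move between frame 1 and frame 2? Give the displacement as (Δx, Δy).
(-0.1, -1.5)

The blue square was at (4.9, 8.9) in frame 1 and (4.8, 7.4) in frame 2.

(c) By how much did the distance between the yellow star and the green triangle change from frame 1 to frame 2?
-3.5

Distance in frame 1: 4.5. Distance in frame 2: 1.0.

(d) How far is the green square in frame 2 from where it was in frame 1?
3.8

The green square moved from (9.2, 9.2) to (8.1, 5.6), a distance of √(1.1² + 3.6²) ≈ 3.8.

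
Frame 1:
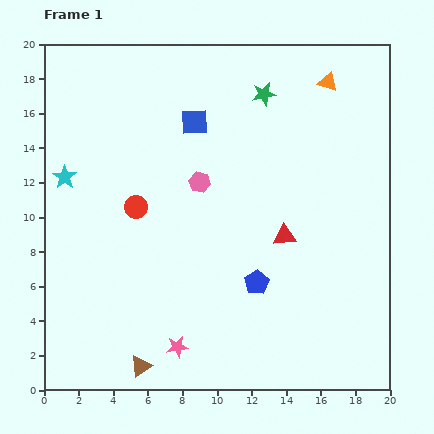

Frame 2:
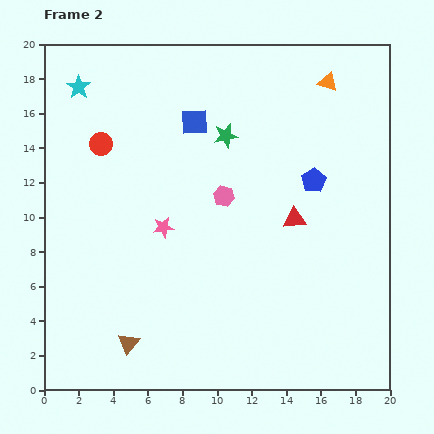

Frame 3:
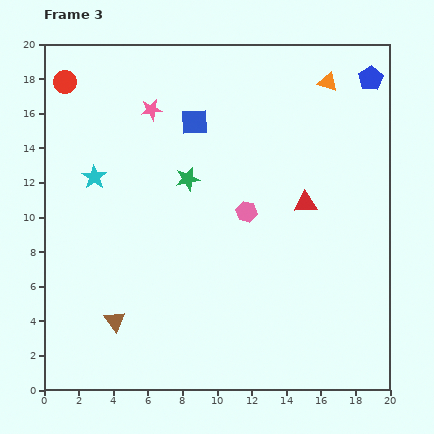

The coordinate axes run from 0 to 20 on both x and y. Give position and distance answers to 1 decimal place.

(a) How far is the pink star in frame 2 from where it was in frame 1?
6.9

The pink star moved from (7.7, 2.5) to (6.9, 9.4), a distance of √(0.8² + 6.9²) ≈ 6.9.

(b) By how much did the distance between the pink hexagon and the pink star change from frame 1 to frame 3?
-1.5

Distance in frame 1: 9.6. Distance in frame 3: 8.1.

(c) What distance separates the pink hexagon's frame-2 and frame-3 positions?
1.6

The pink hexagon moved from (10.4, 11.2) to (11.7, 10.3), a distance of √(1.3² + 0.9²) ≈ 1.6.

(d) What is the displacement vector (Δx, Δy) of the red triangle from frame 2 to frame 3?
(0.6, 0.9)

The red triangle was at (14.5, 9.9) in frame 2 and (15.1, 10.8) in frame 3.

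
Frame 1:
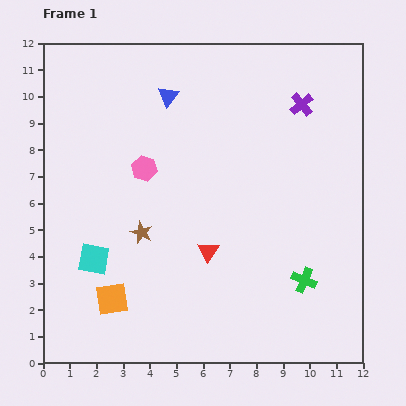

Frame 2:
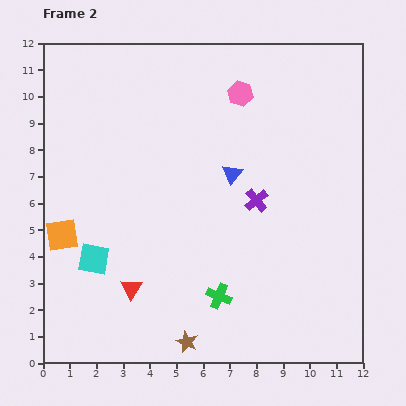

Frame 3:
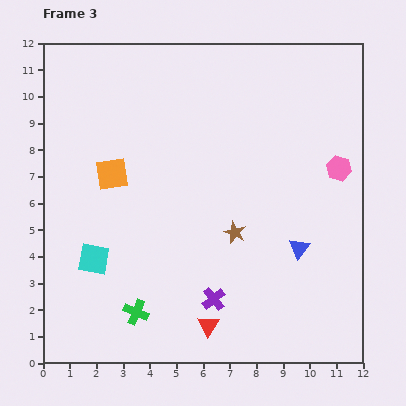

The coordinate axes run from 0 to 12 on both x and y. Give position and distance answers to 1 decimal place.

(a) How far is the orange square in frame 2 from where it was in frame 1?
3.1

The orange square moved from (2.6, 2.4) to (0.7, 4.8), a distance of √(1.9² + 2.4²) ≈ 3.1.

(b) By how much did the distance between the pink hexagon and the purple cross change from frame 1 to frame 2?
-2.4

Distance in frame 1: 6.4. Distance in frame 2: 4.0.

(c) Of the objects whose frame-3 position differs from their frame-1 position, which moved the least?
the red triangle

(moved 2.8)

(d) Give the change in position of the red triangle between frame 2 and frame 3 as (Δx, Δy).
(2.9, -1.4)

The red triangle was at (3.3, 2.8) in frame 2 and (6.2, 1.4) in frame 3.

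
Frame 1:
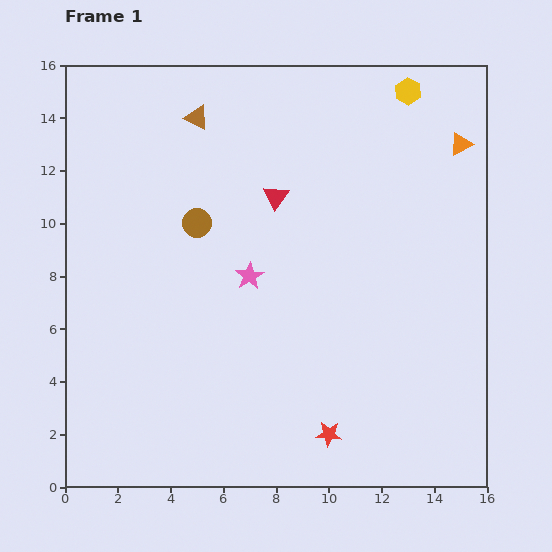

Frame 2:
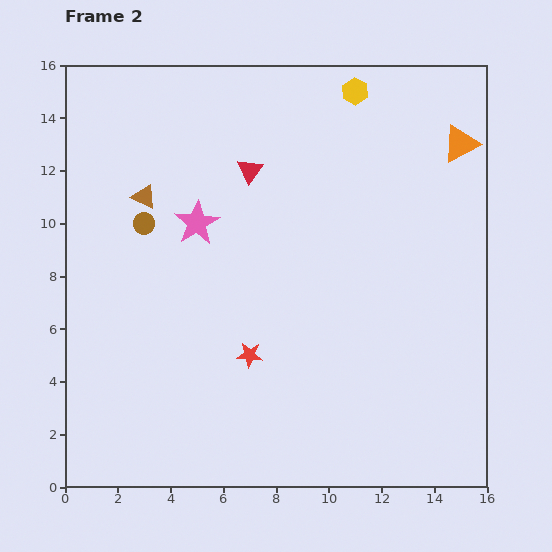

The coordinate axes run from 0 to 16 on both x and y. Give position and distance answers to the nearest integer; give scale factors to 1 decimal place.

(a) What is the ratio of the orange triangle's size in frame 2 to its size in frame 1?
1.6×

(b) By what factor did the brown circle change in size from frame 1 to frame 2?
0.7×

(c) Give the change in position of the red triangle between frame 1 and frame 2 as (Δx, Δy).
(-1, 1)

The red triangle was at (8, 11) in frame 1 and (7, 12) in frame 2.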